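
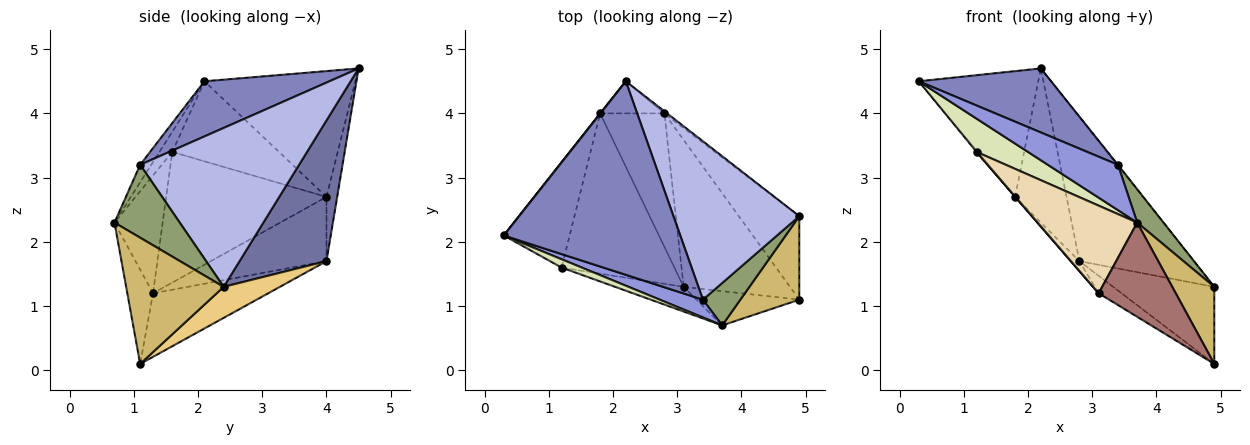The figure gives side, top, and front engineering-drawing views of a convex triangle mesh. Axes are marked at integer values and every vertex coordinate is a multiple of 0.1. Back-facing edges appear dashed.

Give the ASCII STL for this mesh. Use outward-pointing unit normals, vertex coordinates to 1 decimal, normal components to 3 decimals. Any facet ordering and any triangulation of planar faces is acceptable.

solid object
 facet normal 0.605 0.796 -0.012
  outer loop
   vertex 2.8 4.0 1.7
   vertex 2.2 4.5 4.7
   vertex 4.9 2.4 1.3
  endloop
 endfacet
 facet normal 0.285 -0.301 0.910
  outer loop
   vertex 3.4 1.1 3.2
   vertex 2.2 4.5 4.7
   vertex 0.3 2.1 4.5
  endloop
 endfacet
 facet normal -0.146 -0.921 0.361
  outer loop
   vertex 3.4 1.1 3.2
   vertex 0.3 2.1 4.5
   vertex 3.7 0.7 2.3
  endloop
 endfacet
 facet normal 0.784 0.003 0.621
  outer loop
   vertex 3.4 1.1 3.2
   vertex 4.9 2.4 1.3
   vertex 2.2 4.5 4.7
  endloop
 endfacet
 facet normal 0.837 -0.338 0.429
  outer loop
   vertex 3.4 1.1 3.2
   vertex 3.7 0.7 2.3
   vertex 4.9 2.4 1.3
  endloop
 endfacet
 facet normal -0.784 0.621 0.002
  outer loop
   vertex 1.8 4.0 2.7
   vertex 0.3 2.1 4.5
   vertex 2.2 4.5 4.7
  endloop
 endfacet
 facet normal -0.200 0.959 -0.200
  outer loop
   vertex 1.8 4.0 2.7
   vertex 2.2 4.5 4.7
   vertex 2.8 4.0 1.7
  endloop
 endfacet
 facet normal -0.236 -0.943 0.236
  outer loop
   vertex 1.2 1.6 3.4
   vertex 3.7 0.7 2.3
   vertex 0.3 2.1 4.5
  endloop
 endfacet
 facet normal -0.772 0.008 -0.635
  outer loop
   vertex 1.2 1.6 3.4
   vertex 0.3 2.1 4.5
   vertex 1.8 4.0 2.7
  endloop
 endfacet
 facet normal 0.844 -0.364 0.394
  outer loop
   vertex 4.9 1.1 0.1
   vertex 4.9 2.4 1.3
   vertex 3.7 0.7 2.3
  endloop
 endfacet
 facet normal 0.353 0.635 -0.688
  outer loop
   vertex 4.9 1.1 0.1
   vertex 2.8 4.0 1.7
   vertex 4.9 2.4 1.3
  endloop
 endfacet
 facet normal -0.422 -0.873 -0.246
  outer loop
   vertex 3.1 1.3 1.2
   vertex 3.7 0.7 2.3
   vertex 1.2 1.6 3.4
  endloop
 endfacet
 facet normal -0.299 -0.897 -0.326
  outer loop
   vertex 3.1 1.3 1.2
   vertex 4.9 1.1 0.1
   vertex 3.7 0.7 2.3
  endloop
 endfacet
 facet normal -0.511 0.101 -0.854
  outer loop
   vertex 3.1 1.3 1.2
   vertex 2.8 4.0 1.7
   vertex 4.9 1.1 0.1
  endloop
 endfacet
 facet normal -0.706 0.052 -0.706
  outer loop
   vertex 3.1 1.3 1.2
   vertex 1.8 4.0 2.7
   vertex 2.8 4.0 1.7
  endloop
 endfacet
 facet normal -0.757 -0.001 -0.654
  outer loop
   vertex 3.1 1.3 1.2
   vertex 1.2 1.6 3.4
   vertex 1.8 4.0 2.7
  endloop
 endfacet
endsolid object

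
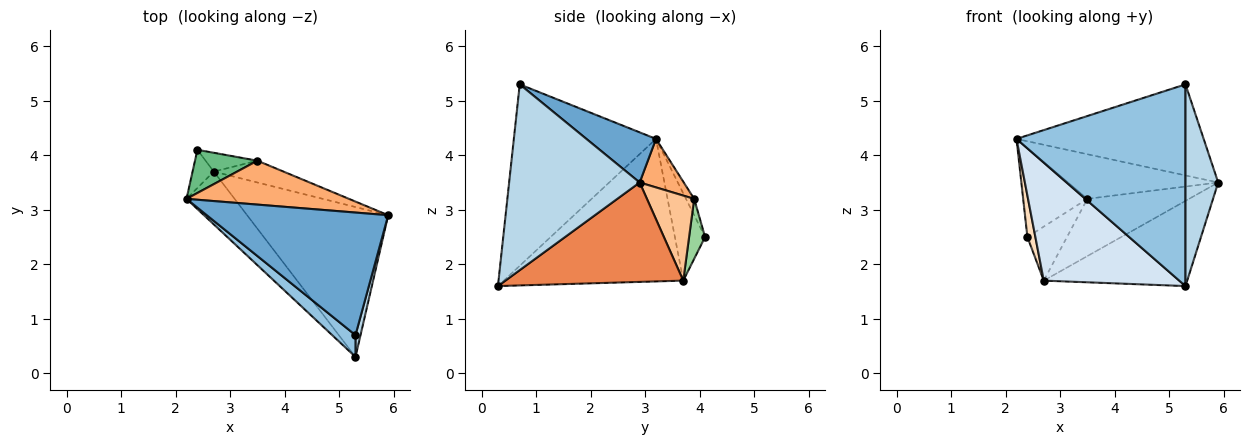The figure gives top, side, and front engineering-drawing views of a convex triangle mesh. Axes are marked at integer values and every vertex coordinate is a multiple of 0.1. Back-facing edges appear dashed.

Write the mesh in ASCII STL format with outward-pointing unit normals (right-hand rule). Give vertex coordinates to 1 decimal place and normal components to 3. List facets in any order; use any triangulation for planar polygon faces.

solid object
 facet normal 0.217 0.582 0.784
  outer loop
   vertex 5.3 0.7 5.3
   vertex 5.9 2.9 3.5
   vertex 2.2 3.2 4.3
  endloop
 endfacet
 facet normal -0.642 -0.763 0.082
  outer loop
   vertex 5.3 0.7 5.3
   vertex 2.2 3.2 4.3
   vertex 5.3 0.3 1.6
  endloop
 endfacet
 facet normal 0.970 -0.243 0.026
  outer loop
   vertex 5.3 0.7 5.3
   vertex 5.3 0.3 1.6
   vertex 5.9 2.9 3.5
  endloop
 endfacet
 facet normal -0.771 -0.582 -0.260
  outer loop
   vertex 2.7 3.7 1.7
   vertex 5.3 0.3 1.6
   vertex 2.2 3.2 4.3
  endloop
 endfacet
 facet normal 0.522 0.421 -0.741
  outer loop
   vertex 2.7 3.7 1.7
   vertex 5.9 2.9 3.5
   vertex 5.3 0.3 1.6
  endloop
 endfacet
 facet normal 0.205 0.698 0.686
  outer loop
   vertex 3.5 3.9 3.2
   vertex 2.2 3.2 4.3
   vertex 5.9 2.9 3.5
  endloop
 endfacet
 facet normal 0.398 0.857 -0.327
  outer loop
   vertex 3.5 3.9 3.2
   vertex 5.9 2.9 3.5
   vertex 2.7 3.7 1.7
  endloop
 endfacet
 facet normal -0.941 -0.248 -0.229
  outer loop
   vertex 2.4 4.1 2.5
   vertex 2.7 3.7 1.7
   vertex 2.2 3.2 4.3
  endloop
 endfacet
 facet normal -0.114 0.894 0.434
  outer loop
   vertex 2.4 4.1 2.5
   vertex 2.2 3.2 4.3
   vertex 3.5 3.9 3.2
  endloop
 endfacet
 facet normal 0.356 0.882 -0.308
  outer loop
   vertex 2.4 4.1 2.5
   vertex 3.5 3.9 3.2
   vertex 2.7 3.7 1.7
  endloop
 endfacet
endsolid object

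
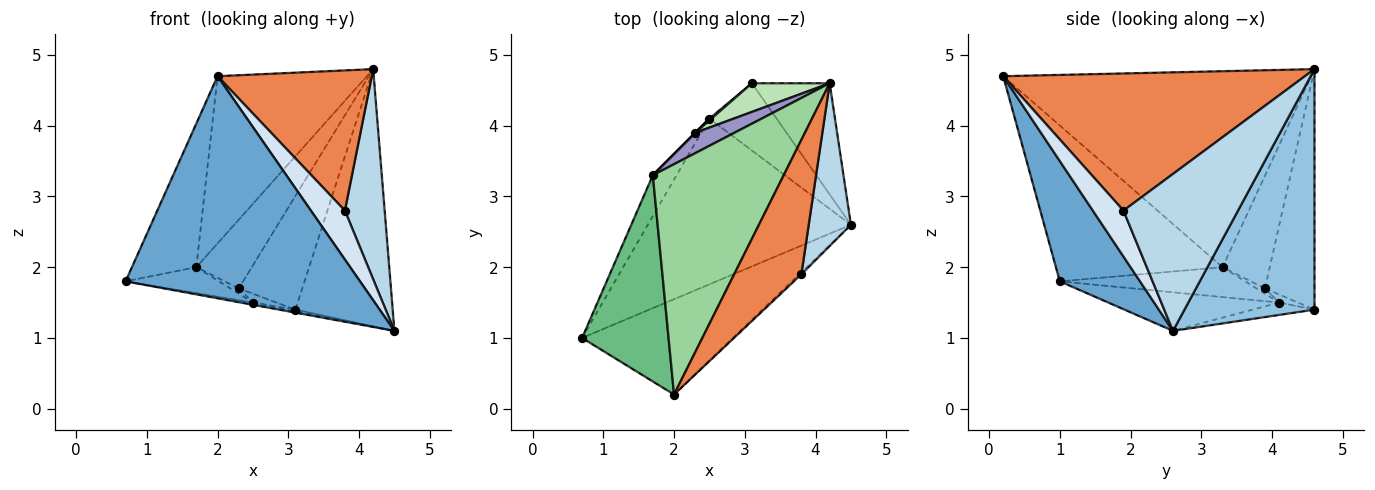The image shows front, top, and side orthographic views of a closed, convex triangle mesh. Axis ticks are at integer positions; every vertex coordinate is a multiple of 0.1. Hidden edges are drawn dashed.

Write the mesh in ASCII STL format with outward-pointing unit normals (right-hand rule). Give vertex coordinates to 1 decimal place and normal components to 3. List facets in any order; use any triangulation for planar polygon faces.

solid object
 facet normal 0.300 -0.877 -0.376
  outer loop
   vertex 2.0 0.2 4.7
   vertex 0.7 1.0 1.8
   vertex 4.5 2.6 1.1
  endloop
 endfacet
 facet normal 0.775 0.580 -0.251
  outer loop
   vertex 3.1 4.6 1.4
   vertex 4.2 4.6 4.8
   vertex 4.5 2.6 1.1
  endloop
 endfacet
 facet normal 0.916 -0.318 0.246
  outer loop
   vertex 3.8 1.9 2.8
   vertex 4.5 2.6 1.1
   vertex 4.2 4.6 4.8
  endloop
 endfacet
 facet normal 0.669 -0.742 -0.030
  outer loop
   vertex 3.8 1.9 2.8
   vertex 2.0 0.2 4.7
   vertex 4.5 2.6 1.1
  endloop
 endfacet
 facet normal 0.816 -0.417 0.400
  outer loop
   vertex 3.8 1.9 2.8
   vertex 4.2 4.6 4.8
   vertex 2.0 0.2 4.7
  endloop
 endfacet
 facet normal -0.187 0.013 -0.982
  outer loop
   vertex 2.5 4.1 1.5
   vertex 4.5 2.6 1.1
   vertex 0.7 1.0 1.8
  endloop
 endfacet
 facet normal -0.181 0.021 -0.983
  outer loop
   vertex 2.5 4.1 1.5
   vertex 3.1 4.6 1.4
   vertex 4.5 2.6 1.1
  endloop
 endfacet
 facet normal -0.729 0.367 -0.578
  outer loop
   vertex 1.7 3.3 2.0
   vertex 2.5 4.1 1.5
   vertex 0.7 1.0 1.8
  endloop
 endfacet
 facet normal -0.828 0.320 0.460
  outer loop
   vertex 1.7 3.3 2.0
   vertex 0.7 1.0 1.8
   vertex 2.0 0.2 4.7
  endloop
 endfacet
 facet normal -0.771 0.374 0.515
  outer loop
   vertex 1.7 3.3 2.0
   vertex 2.0 0.2 4.7
   vertex 4.2 4.6 4.8
  endloop
 endfacet
 facet normal -0.603 0.773 0.195
  outer loop
   vertex 2.3 3.9 1.7
   vertex 4.2 4.6 4.8
   vertex 3.1 4.6 1.4
  endloop
 endfacet
 facet normal -0.617 0.772 0.154
  outer loop
   vertex 2.3 3.9 1.7
   vertex 3.1 4.6 1.4
   vertex 2.5 4.1 1.5
  endloop
 endfacet
 facet normal -0.633 0.743 0.220
  outer loop
   vertex 2.3 3.9 1.7
   vertex 1.7 3.3 2.0
   vertex 4.2 4.6 4.8
  endloop
 endfacet
 facet normal -0.707 0.707 0.000
  outer loop
   vertex 2.3 3.9 1.7
   vertex 2.5 4.1 1.5
   vertex 1.7 3.3 2.0
  endloop
 endfacet
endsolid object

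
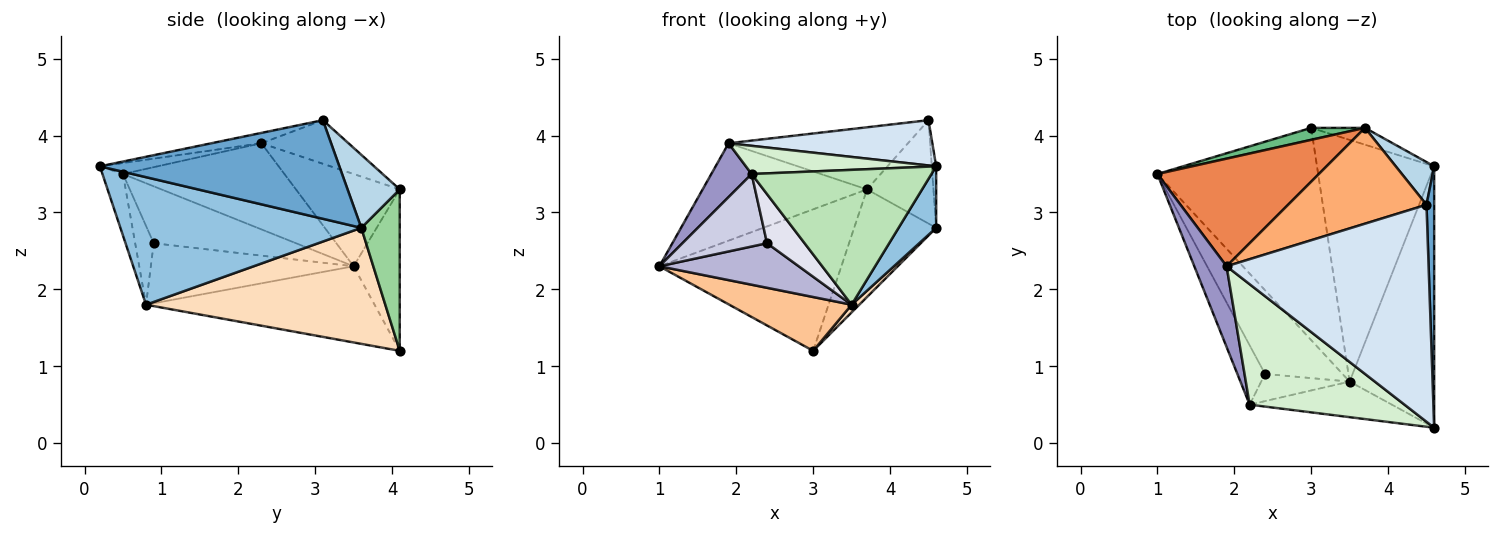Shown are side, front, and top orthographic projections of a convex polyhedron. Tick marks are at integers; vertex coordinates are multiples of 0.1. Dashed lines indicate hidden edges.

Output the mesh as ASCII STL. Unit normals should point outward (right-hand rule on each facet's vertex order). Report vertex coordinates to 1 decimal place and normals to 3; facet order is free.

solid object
 facet normal 0.997 0.018 0.078
  outer loop
   vertex 4.5 3.1 4.2
   vertex 4.6 0.2 3.6
   vertex 4.6 3.6 2.8
  endloop
 endfacet
 facet normal 0.826 -0.129 -0.548
  outer loop
   vertex 3.5 0.8 1.8
   vertex 4.6 3.6 2.8
   vertex 4.6 0.2 3.6
  endloop
 endfacet
 facet normal 0.587 0.748 0.309
  outer loop
   vertex 3.7 4.1 3.3
   vertex 4.5 3.1 4.2
   vertex 4.6 3.6 2.8
  endloop
 endfacet
 facet normal -0.050 -0.204 0.978
  outer loop
   vertex 1.9 2.3 3.9
   vertex 4.6 0.2 3.6
   vertex 4.5 3.1 4.2
  endloop
 endfacet
 facet normal -0.390 0.618 0.683
  outer loop
   vertex 1.9 2.3 3.9
   vertex 3.7 4.1 3.3
   vertex 1.0 3.5 2.3
  endloop
 endfacet
 facet normal -0.255 0.526 0.811
  outer loop
   vertex 1.9 2.3 3.9
   vertex 4.5 3.1 4.2
   vertex 3.7 4.1 3.3
  endloop
 endfacet
 facet normal -0.417 -0.223 -0.881
  outer loop
   vertex 3.0 4.1 1.2
   vertex 3.5 0.8 1.8
   vertex 1.0 3.5 2.3
  endloop
 endfacet
 facet normal 0.703 -0.023 -0.710
  outer loop
   vertex 3.0 4.1 1.2
   vertex 4.6 3.6 2.8
   vertex 3.5 0.8 1.8
  endloop
 endfacet
 facet normal -0.245 0.966 0.082
  outer loop
   vertex 3.0 4.1 1.2
   vertex 1.0 3.5 2.3
   vertex 3.7 4.1 3.3
  endloop
 endfacet
 facet normal 0.420 0.897 -0.140
  outer loop
   vertex 3.0 4.1 1.2
   vertex 3.7 4.1 3.3
   vertex 4.6 3.6 2.8
  endloop
 endfacet
 facet normal -0.110 -0.961 -0.253
  outer loop
   vertex 2.2 0.5 3.5
   vertex 3.5 0.8 1.8
   vertex 4.6 0.2 3.6
  endloop
 endfacet
 facet normal -0.069 -0.227 0.971
  outer loop
   vertex 2.2 0.5 3.5
   vertex 4.6 0.2 3.6
   vertex 1.9 2.3 3.9
  endloop
 endfacet
 facet normal -0.912 -0.228 0.342
  outer loop
   vertex 2.2 0.5 3.5
   vertex 1.9 2.3 3.9
   vertex 1.0 3.5 2.3
  endloop
 endfacet
 facet normal -0.565 -0.388 -0.728
  outer loop
   vertex 2.4 0.9 2.6
   vertex 1.0 3.5 2.3
   vertex 3.5 0.8 1.8
  endloop
 endfacet
 facet normal -0.793 -0.472 -0.386
  outer loop
   vertex 2.4 0.9 2.6
   vertex 2.2 0.5 3.5
   vertex 1.0 3.5 2.3
  endloop
 endfacet
 facet normal -0.397 -0.803 -0.445
  outer loop
   vertex 2.4 0.9 2.6
   vertex 3.5 0.8 1.8
   vertex 2.2 0.5 3.5
  endloop
 endfacet
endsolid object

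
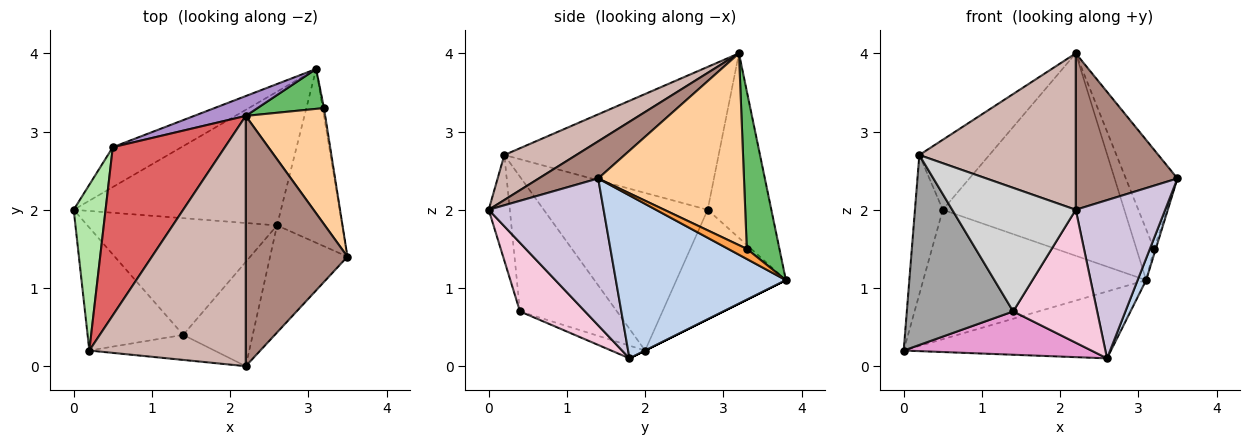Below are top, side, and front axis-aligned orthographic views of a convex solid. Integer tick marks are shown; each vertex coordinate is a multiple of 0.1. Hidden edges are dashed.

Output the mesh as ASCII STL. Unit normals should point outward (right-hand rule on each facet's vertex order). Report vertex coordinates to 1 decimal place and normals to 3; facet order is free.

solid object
 facet normal 0.000 0.447 -0.894
  outer loop
   vertex 2.6 1.8 0.1
   vertex 0.0 2.0 0.2
   vertex 3.1 3.8 1.1
  endloop
 endfacet
 facet normal 0.927 -0.046 -0.371
  outer loop
   vertex 2.6 1.8 0.1
   vertex 3.1 3.8 1.1
   vertex 3.5 1.4 2.4
  endloop
 endfacet
 facet normal 0.987 0.096 -0.127
  outer loop
   vertex 3.2 3.3 1.5
   vertex 3.5 1.4 2.4
   vertex 3.1 3.8 1.1
  endloop
 endfacet
 facet normal 0.878 0.311 0.364
  outer loop
   vertex 3.2 3.3 1.5
   vertex 2.2 3.2 4.0
   vertex 3.5 1.4 2.4
  endloop
 endfacet
 facet normal 0.826 0.444 0.348
  outer loop
   vertex 3.2 3.3 1.5
   vertex 3.1 3.8 1.1
   vertex 2.2 3.2 4.0
  endloop
 endfacet
 facet normal -0.967 0.164 0.196
  outer loop
   vertex 0.5 2.8 2.0
   vertex 0.0 2.0 0.2
   vertex 0.2 0.2 2.7
  endloop
 endfacet
 facet normal -0.762 0.249 0.598
  outer loop
   vertex 0.5 2.8 2.0
   vertex 0.2 0.2 2.7
   vertex 2.2 3.2 4.0
  endloop
 endfacet
 facet normal -0.425 0.865 -0.266
  outer loop
   vertex 0.5 2.8 2.0
   vertex 3.1 3.8 1.1
   vertex 0.0 2.0 0.2
  endloop
 endfacet
 facet normal -0.330 0.940 0.092
  outer loop
   vertex 0.5 2.8 2.0
   vertex 2.2 3.2 4.0
   vertex 3.1 3.8 1.1
  endloop
 endfacet
 facet normal 0.729 -0.567 -0.384
  outer loop
   vertex 2.2 0.0 2.0
   vertex 2.6 1.8 0.1
   vertex 3.5 1.4 2.4
  endloop
 endfacet
 facet normal 0.296 -0.506 0.810
  outer loop
   vertex 2.2 0.0 2.0
   vertex 3.5 1.4 2.4
   vertex 2.2 3.2 4.0
  endloop
 endfacet
 facet normal 0.237 -0.515 0.824
  outer loop
   vertex 2.2 0.0 2.0
   vertex 2.2 3.2 4.0
   vertex 0.2 0.2 2.7
  endloop
 endfacet
 facet normal -0.063 -0.347 -0.936
  outer loop
   vertex 1.4 0.4 0.7
   vertex 0.0 2.0 0.2
   vertex 2.6 1.8 0.1
  endloop
 endfacet
 facet normal 0.520 -0.672 -0.527
  outer loop
   vertex 1.4 0.4 0.7
   vertex 2.6 1.8 0.1
   vertex 2.2 0.0 2.0
  endloop
 endfacet
 facet normal -0.608 -0.667 -0.431
  outer loop
   vertex 1.4 0.4 0.7
   vertex 0.2 0.2 2.7
   vertex 0.0 2.0 0.2
  endloop
 endfacet
 facet normal -0.165 -0.967 -0.196
  outer loop
   vertex 1.4 0.4 0.7
   vertex 2.2 0.0 2.0
   vertex 0.2 0.2 2.7
  endloop
 endfacet
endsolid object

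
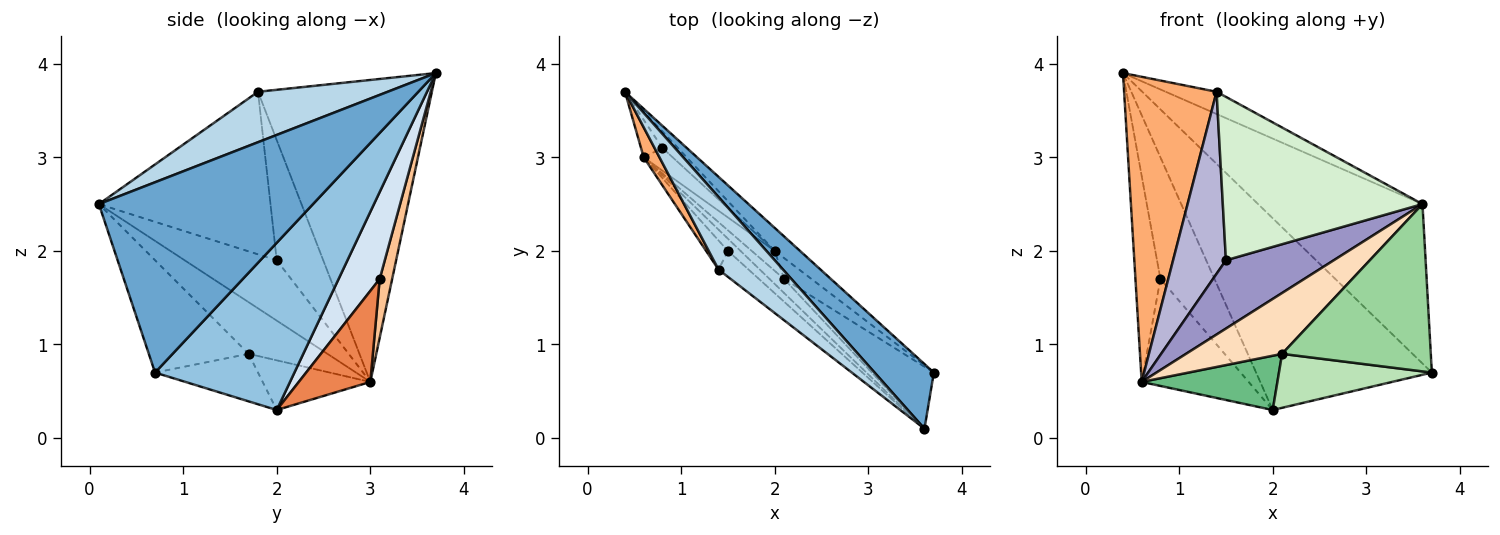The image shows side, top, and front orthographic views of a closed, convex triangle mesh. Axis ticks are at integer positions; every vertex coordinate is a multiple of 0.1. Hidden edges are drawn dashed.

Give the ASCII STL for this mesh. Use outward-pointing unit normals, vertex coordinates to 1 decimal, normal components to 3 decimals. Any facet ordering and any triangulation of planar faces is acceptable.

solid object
 facet normal 0.770 0.591 0.240
  outer loop
   vertex 3.6 0.1 2.5
   vertex 3.7 0.7 0.7
   vertex 0.4 3.7 3.9
  endloop
 endfacet
 facet normal 0.619 0.780 -0.093
  outer loop
   vertex 2.0 2.0 0.3
   vertex 0.4 3.7 3.9
   vertex 3.7 0.7 0.7
  endloop
 endfacet
 facet normal 0.599 0.235 0.766
  outer loop
   vertex 1.4 1.8 3.7
   vertex 3.6 0.1 2.5
   vertex 0.4 3.7 3.9
  endloop
 endfacet
 facet normal 0.601 0.792 -0.107
  outer loop
   vertex 0.8 3.1 1.7
   vertex 0.4 3.7 3.9
   vertex 2.0 2.0 0.3
  endloop
 endfacet
 facet normal 0.547 0.819 -0.174
  outer loop
   vertex 0.6 3.0 0.6
   vertex 0.8 3.1 1.7
   vertex 2.0 2.0 0.3
  endloop
 endfacet
 facet normal -0.882 -0.469 0.046
  outer loop
   vertex 0.6 3.0 0.6
   vertex 1.4 1.8 3.7
   vertex 0.4 3.7 3.9
  endloop
 endfacet
 facet normal 0.441 0.883 -0.161
  outer loop
   vertex 0.6 3.0 0.6
   vertex 0.4 3.7 3.9
   vertex 0.8 3.1 1.7
  endloop
 endfacet
 facet normal -0.624 -0.761 -0.176
  outer loop
   vertex 2.1 1.7 0.9
   vertex 3.6 0.1 2.5
   vertex 0.6 3.0 0.6
  endloop
 endfacet
 facet normal -0.597 -0.753 -0.277
  outer loop
   vertex 2.1 1.7 0.9
   vertex 0.6 3.0 0.6
   vertex 2.0 2.0 0.3
  endloop
 endfacet
 facet normal -0.533 -0.794 -0.294
  outer loop
   vertex 2.1 1.7 0.9
   vertex 3.7 0.7 0.7
   vertex 3.6 0.1 2.5
  endloop
 endfacet
 facet normal -0.532 -0.790 -0.306
  outer loop
   vertex 2.1 1.7 0.9
   vertex 2.0 2.0 0.3
   vertex 3.7 0.7 0.7
  endloop
 endfacet
 facet normal -0.647 -0.753 -0.120
  outer loop
   vertex 1.5 2.0 1.9
   vertex 3.6 0.1 2.5
   vertex 1.4 1.8 3.7
  endloop
 endfacet
 facet normal -0.643 -0.754 -0.134
  outer loop
   vertex 1.5 2.0 1.9
   vertex 0.6 3.0 0.6
   vertex 3.6 0.1 2.5
  endloop
 endfacet
 facet normal -0.656 -0.745 -0.119
  outer loop
   vertex 1.5 2.0 1.9
   vertex 1.4 1.8 3.7
   vertex 0.6 3.0 0.6
  endloop
 endfacet
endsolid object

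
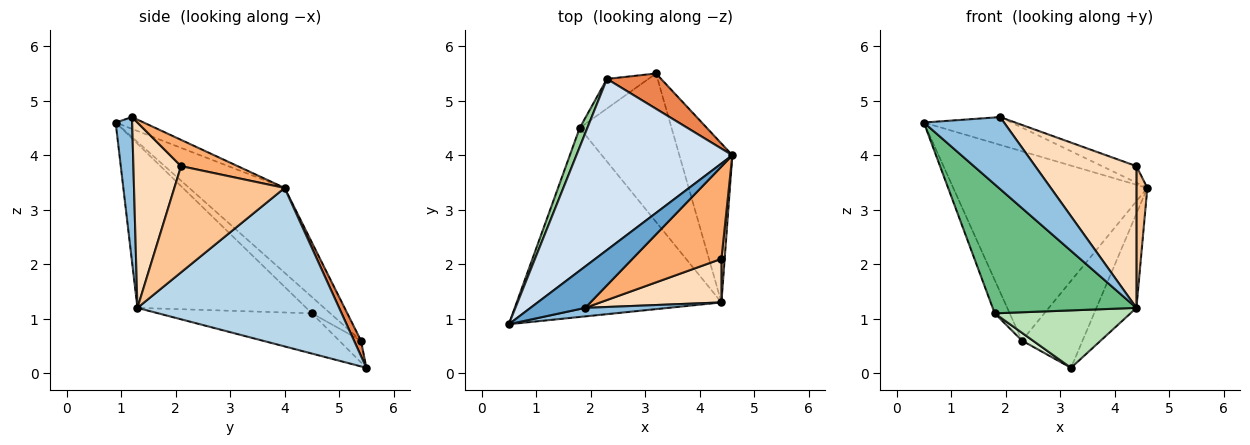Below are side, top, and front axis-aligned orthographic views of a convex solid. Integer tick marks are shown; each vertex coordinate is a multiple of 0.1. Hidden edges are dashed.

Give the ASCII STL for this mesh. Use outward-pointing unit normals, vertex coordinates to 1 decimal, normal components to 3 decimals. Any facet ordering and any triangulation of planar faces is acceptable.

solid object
 facet normal -0.176 0.549 0.817
  outer loop
   vertex 1.9 1.2 4.7
   vertex 4.6 4.0 3.4
   vertex 0.5 0.9 4.6
  endloop
 endfacet
 facet normal 0.200 -0.973 0.115
  outer loop
   vertex 4.4 1.3 1.2
   vertex 1.9 1.2 4.7
   vertex 0.5 0.9 4.6
  endloop
 endfacet
 facet normal 0.932 0.185 -0.311
  outer loop
   vertex 4.4 1.3 1.2
   vertex 3.2 5.5 0.1
   vertex 4.6 4.0 3.4
  endloop
 endfacet
 facet normal -0.343 0.697 0.630
  outer loop
   vertex 2.3 5.4 0.6
   vertex 0.5 0.9 4.6
   vertex 4.6 4.0 3.4
  endloop
 endfacet
 facet normal 0.105 0.921 0.374
  outer loop
   vertex 2.3 5.4 0.6
   vertex 4.6 4.0 3.4
   vertex 3.2 5.5 0.1
  endloop
 endfacet
 facet normal 0.279 0.170 0.945
  outer loop
   vertex 4.4 2.1 3.8
   vertex 4.6 4.0 3.4
   vertex 1.9 1.2 4.7
  endloop
 endfacet
 facet normal 0.995 -0.098 0.030
  outer loop
   vertex 4.4 2.1 3.8
   vertex 4.4 1.3 1.2
   vertex 4.6 4.0 3.4
  endloop
 endfacet
 facet normal 0.410 -0.872 0.268
  outer loop
   vertex 4.4 2.1 3.8
   vertex 1.9 1.2 4.7
   vertex 4.4 1.3 1.2
  endloop
 endfacet
 facet normal -0.552 -0.470 -0.689
  outer loop
   vertex 1.8 4.5 1.1
   vertex 4.4 1.3 1.2
   vertex 0.5 0.9 4.6
  endloop
 endfacet
 facet normal -0.729 0.594 0.340
  outer loop
   vertex 1.8 4.5 1.1
   vertex 0.5 0.9 4.6
   vertex 2.3 5.4 0.6
  endloop
 endfacet
 facet normal -0.378 -0.334 -0.863
  outer loop
   vertex 1.8 4.5 1.1
   vertex 3.2 5.5 0.1
   vertex 4.4 1.3 1.2
  endloop
 endfacet
 facet normal -0.454 -0.227 -0.862
  outer loop
   vertex 1.8 4.5 1.1
   vertex 2.3 5.4 0.6
   vertex 3.2 5.5 0.1
  endloop
 endfacet
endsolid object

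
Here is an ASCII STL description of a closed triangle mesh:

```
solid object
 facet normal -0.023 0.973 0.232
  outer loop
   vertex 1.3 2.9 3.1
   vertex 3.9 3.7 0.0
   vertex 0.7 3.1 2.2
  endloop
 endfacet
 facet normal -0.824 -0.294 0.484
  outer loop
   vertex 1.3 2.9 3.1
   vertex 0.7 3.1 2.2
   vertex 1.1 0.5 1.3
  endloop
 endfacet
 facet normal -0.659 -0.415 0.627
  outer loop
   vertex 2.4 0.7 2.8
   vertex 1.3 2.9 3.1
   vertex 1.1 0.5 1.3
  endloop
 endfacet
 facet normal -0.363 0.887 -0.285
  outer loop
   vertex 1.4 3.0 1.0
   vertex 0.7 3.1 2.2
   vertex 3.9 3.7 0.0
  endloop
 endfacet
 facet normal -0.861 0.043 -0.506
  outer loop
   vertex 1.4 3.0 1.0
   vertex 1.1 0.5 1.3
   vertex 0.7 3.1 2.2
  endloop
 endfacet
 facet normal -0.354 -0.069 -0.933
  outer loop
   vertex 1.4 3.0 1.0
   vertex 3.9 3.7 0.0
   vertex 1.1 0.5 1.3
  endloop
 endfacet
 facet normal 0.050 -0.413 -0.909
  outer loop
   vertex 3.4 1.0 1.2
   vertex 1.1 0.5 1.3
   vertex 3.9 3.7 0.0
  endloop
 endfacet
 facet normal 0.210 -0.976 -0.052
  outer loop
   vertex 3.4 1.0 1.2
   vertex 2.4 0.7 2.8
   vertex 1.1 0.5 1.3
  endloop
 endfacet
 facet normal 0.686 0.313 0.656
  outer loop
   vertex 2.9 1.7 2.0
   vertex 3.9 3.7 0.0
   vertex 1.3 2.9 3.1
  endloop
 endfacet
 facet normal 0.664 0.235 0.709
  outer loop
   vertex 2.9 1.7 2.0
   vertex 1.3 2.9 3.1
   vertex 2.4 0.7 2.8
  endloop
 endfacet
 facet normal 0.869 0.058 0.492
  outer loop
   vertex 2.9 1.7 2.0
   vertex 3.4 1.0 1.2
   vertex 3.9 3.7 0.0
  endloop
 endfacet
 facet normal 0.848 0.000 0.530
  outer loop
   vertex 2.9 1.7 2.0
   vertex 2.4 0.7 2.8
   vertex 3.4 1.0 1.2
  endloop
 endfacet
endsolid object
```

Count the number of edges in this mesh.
18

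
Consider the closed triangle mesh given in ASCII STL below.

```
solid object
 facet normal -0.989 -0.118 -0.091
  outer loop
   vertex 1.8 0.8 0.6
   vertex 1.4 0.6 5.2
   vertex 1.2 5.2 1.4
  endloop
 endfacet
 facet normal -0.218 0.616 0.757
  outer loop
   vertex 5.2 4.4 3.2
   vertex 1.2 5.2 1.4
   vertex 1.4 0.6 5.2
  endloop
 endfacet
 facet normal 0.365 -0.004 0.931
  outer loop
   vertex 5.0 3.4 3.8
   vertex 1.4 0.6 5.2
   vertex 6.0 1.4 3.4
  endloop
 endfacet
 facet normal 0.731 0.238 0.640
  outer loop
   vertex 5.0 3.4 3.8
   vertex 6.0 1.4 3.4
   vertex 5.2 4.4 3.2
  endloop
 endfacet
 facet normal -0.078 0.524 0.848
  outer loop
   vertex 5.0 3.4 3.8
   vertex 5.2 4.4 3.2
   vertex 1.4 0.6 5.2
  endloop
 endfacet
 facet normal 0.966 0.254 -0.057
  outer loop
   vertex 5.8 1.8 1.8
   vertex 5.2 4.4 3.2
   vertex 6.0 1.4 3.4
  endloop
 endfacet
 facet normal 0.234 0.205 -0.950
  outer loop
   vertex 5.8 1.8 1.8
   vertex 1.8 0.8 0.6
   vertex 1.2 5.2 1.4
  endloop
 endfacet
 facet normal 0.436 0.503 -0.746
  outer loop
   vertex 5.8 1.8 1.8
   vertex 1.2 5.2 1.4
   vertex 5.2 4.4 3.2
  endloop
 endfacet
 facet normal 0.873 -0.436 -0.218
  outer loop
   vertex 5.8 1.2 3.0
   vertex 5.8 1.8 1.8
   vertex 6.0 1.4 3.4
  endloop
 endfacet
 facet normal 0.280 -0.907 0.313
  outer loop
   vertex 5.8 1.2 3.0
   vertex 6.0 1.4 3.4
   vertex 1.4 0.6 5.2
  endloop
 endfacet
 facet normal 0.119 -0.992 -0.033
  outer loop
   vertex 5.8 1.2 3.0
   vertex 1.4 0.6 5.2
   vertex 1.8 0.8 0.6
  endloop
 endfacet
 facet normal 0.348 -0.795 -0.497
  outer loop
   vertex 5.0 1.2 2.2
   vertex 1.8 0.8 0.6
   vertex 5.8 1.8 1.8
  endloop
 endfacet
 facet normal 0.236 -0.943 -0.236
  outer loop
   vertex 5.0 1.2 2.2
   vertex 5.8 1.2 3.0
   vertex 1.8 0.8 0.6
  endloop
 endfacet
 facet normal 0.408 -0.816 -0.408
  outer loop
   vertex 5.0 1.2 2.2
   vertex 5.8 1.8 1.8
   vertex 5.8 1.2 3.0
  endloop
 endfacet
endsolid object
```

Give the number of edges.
21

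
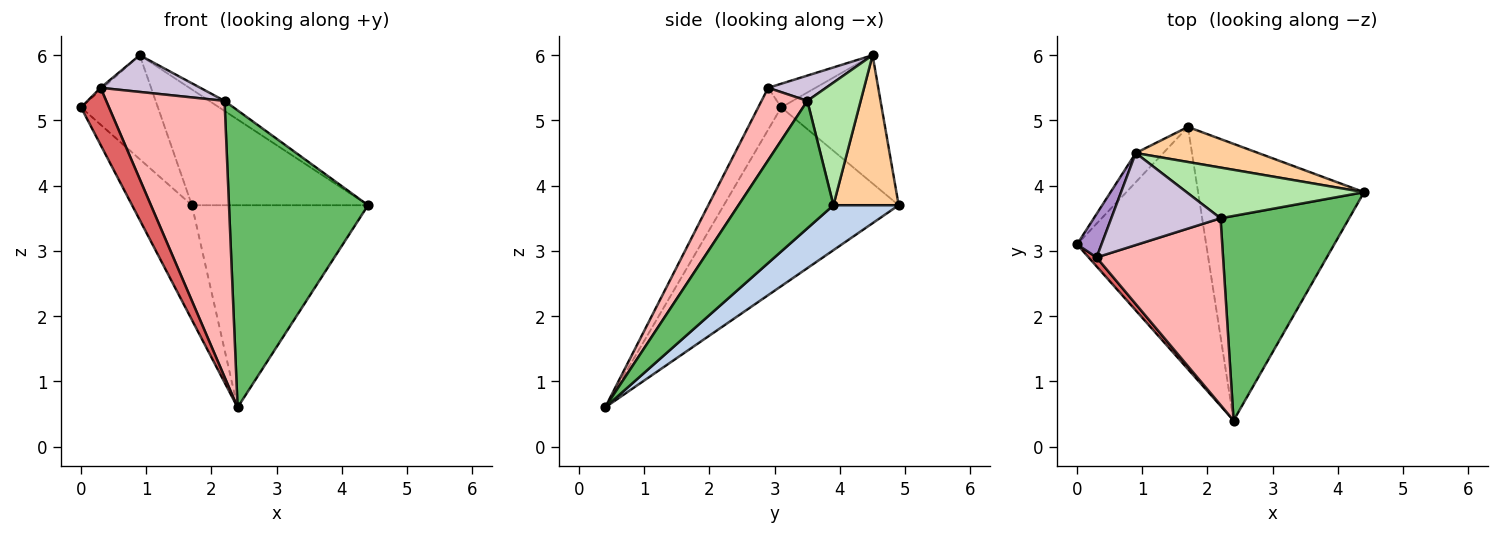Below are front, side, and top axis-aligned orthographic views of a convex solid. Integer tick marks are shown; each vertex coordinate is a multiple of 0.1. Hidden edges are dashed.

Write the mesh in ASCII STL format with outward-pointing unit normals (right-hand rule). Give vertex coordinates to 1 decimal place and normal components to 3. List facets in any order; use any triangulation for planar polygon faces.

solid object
 facet normal -0.781 0.267 -0.564
  outer loop
   vertex 1.7 4.9 3.7
   vertex 2.4 0.4 0.6
   vertex 0.0 3.1 5.2
  endloop
 endfacet
 facet normal 0.214 0.577 -0.789
  outer loop
   vertex 1.7 4.9 3.7
   vertex 4.4 3.9 3.7
   vertex 2.4 0.4 0.6
  endloop
 endfacet
 facet normal -0.783 0.599 -0.168
  outer loop
   vertex 0.9 4.5 6.0
   vertex 1.7 4.9 3.7
   vertex 0.0 3.1 5.2
  endloop
 endfacet
 facet normal 0.334 0.902 0.273
  outer loop
   vertex 0.9 4.5 6.0
   vertex 4.4 3.9 3.7
   vertex 1.7 4.9 3.7
  endloop
 endfacet
 facet normal 0.490 -0.718 0.494
  outer loop
   vertex 2.2 3.5 5.3
   vertex 2.4 0.4 0.6
   vertex 4.4 3.9 3.7
  endloop
 endfacet
 facet normal 0.561 0.161 0.812
  outer loop
   vertex 2.2 3.5 5.3
   vertex 4.4 3.9 3.7
   vertex 0.9 4.5 6.0
  endloop
 endfacet
 facet normal -0.631 -0.766 0.120
  outer loop
   vertex 0.3 2.9 5.5
   vertex 0.0 3.1 5.2
   vertex 2.4 0.4 0.6
  endloop
 endfacet
 facet normal 0.305 -0.789 0.533
  outer loop
   vertex 0.3 2.9 5.5
   vertex 2.4 0.4 0.6
   vertex 2.2 3.5 5.3
  endloop
 endfacet
 facet normal -0.695 0.036 0.719
  outer loop
   vertex 0.3 2.9 5.5
   vertex 0.9 4.5 6.0
   vertex 0.0 3.1 5.2
  endloop
 endfacet
 facet normal 0.210 -0.363 0.908
  outer loop
   vertex 0.3 2.9 5.5
   vertex 2.2 3.5 5.3
   vertex 0.9 4.5 6.0
  endloop
 endfacet
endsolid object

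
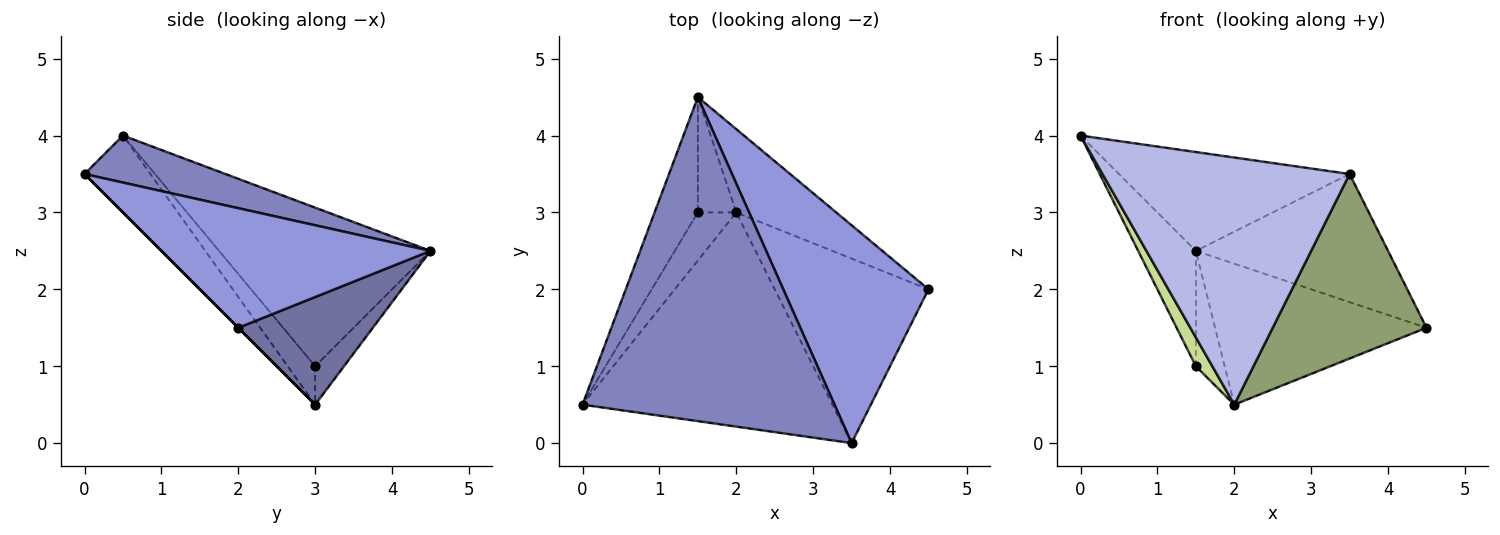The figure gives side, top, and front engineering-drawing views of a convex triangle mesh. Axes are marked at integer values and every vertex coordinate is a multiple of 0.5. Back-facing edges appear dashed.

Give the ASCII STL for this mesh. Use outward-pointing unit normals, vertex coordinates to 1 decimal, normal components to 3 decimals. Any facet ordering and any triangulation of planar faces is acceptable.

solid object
 facet normal 0.480 0.755 -0.446
  outer loop
   vertex 2.0 3.0 0.5
   vertex 1.5 4.5 2.5
   vertex 4.5 2.0 1.5
  endloop
 endfacet
 facet normal 0.176 0.287 0.942
  outer loop
   vertex 3.5 0.0 3.5
   vertex 1.5 4.5 2.5
   vertex 0.0 0.5 4.0
  endloop
 endfacet
 facet normal 0.579 0.413 0.703
  outer loop
   vertex 3.5 0.0 3.5
   vertex 4.5 2.0 1.5
   vertex 1.5 4.5 2.5
  endloop
 endfacet
 facet normal -0.198 -0.741 -0.642
  outer loop
   vertex 3.5 0.0 3.5
   vertex 0.0 0.5 4.0
   vertex 2.0 3.0 0.5
  endloop
 endfacet
 facet normal 0.000 -0.707 -0.707
  outer loop
   vertex 3.5 0.0 3.5
   vertex 2.0 3.0 0.5
   vertex 4.5 2.0 1.5
  endloop
 endfacet
 facet normal -0.933 0.254 -0.254
  outer loop
   vertex 1.5 3.0 1.0
   vertex 0.0 0.5 4.0
   vertex 1.5 4.5 2.5
  endloop
 endfacet
 facet normal -0.651 -0.391 -0.651
  outer loop
   vertex 1.5 3.0 1.0
   vertex 2.0 3.0 0.5
   vertex 0.0 0.5 4.0
  endloop
 endfacet
 facet normal -0.577 0.577 -0.577
  outer loop
   vertex 1.5 3.0 1.0
   vertex 1.5 4.5 2.5
   vertex 2.0 3.0 0.5
  endloop
 endfacet
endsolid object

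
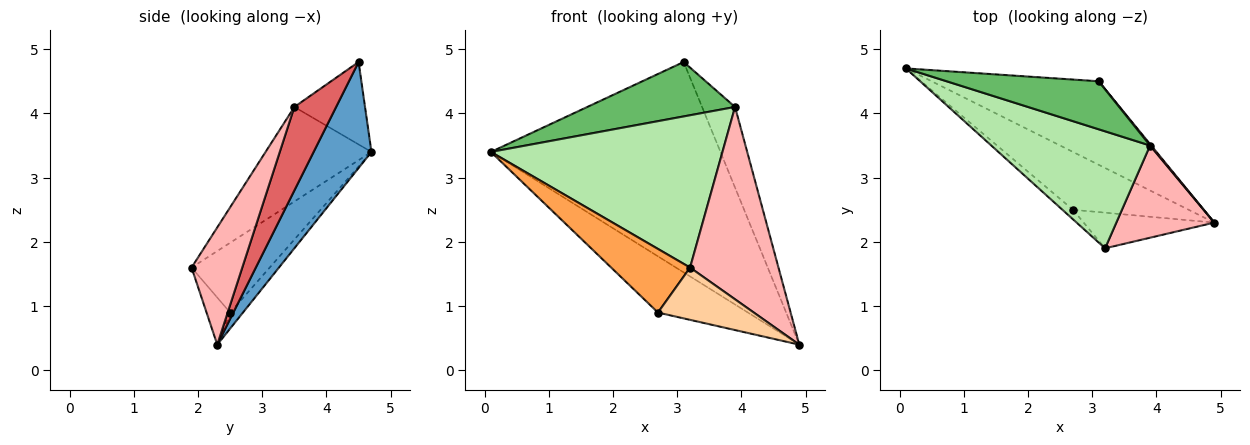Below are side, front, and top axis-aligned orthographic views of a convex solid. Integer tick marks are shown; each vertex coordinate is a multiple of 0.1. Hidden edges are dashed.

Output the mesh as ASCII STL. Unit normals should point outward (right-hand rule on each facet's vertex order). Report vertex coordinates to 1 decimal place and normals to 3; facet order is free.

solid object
 facet normal 0.228 0.905 -0.359
  outer loop
   vertex 3.1 4.5 4.8
   vertex 4.9 2.3 0.4
   vertex 0.1 4.7 3.4
  endloop
 endfacet
 facet normal -0.099 0.694 -0.713
  outer loop
   vertex 2.7 2.5 0.9
   vertex 0.1 4.7 3.4
   vertex 4.9 2.3 0.4
  endloop
 endfacet
 facet normal -0.700 -0.707 -0.106
  outer loop
   vertex 2.7 2.5 0.9
   vertex 3.2 1.9 1.6
   vertex 0.1 4.7 3.4
  endloop
 endfacet
 facet normal -0.199 -0.810 -0.552
  outer loop
   vertex 2.7 2.5 0.9
   vertex 4.9 2.3 0.4
   vertex 3.2 1.9 1.6
  endloop
 endfacet
 facet normal -0.338 -0.706 0.623
  outer loop
   vertex 3.9 3.5 4.1
   vertex 3.1 4.5 4.8
   vertex 0.1 4.7 3.4
  endloop
 endfacet
 facet normal -0.341 -0.746 0.573
  outer loop
   vertex 3.9 3.5 4.1
   vertex 0.1 4.7 3.4
   vertex 3.2 1.9 1.6
  endloop
 endfacet
 facet normal 0.785 0.620 0.011
  outer loop
   vertex 3.9 3.5 4.1
   vertex 4.9 2.3 0.4
   vertex 3.1 4.5 4.8
  endloop
 endfacet
 facet normal 0.459 -0.801 0.384
  outer loop
   vertex 3.9 3.5 4.1
   vertex 3.2 1.9 1.6
   vertex 4.9 2.3 0.4
  endloop
 endfacet
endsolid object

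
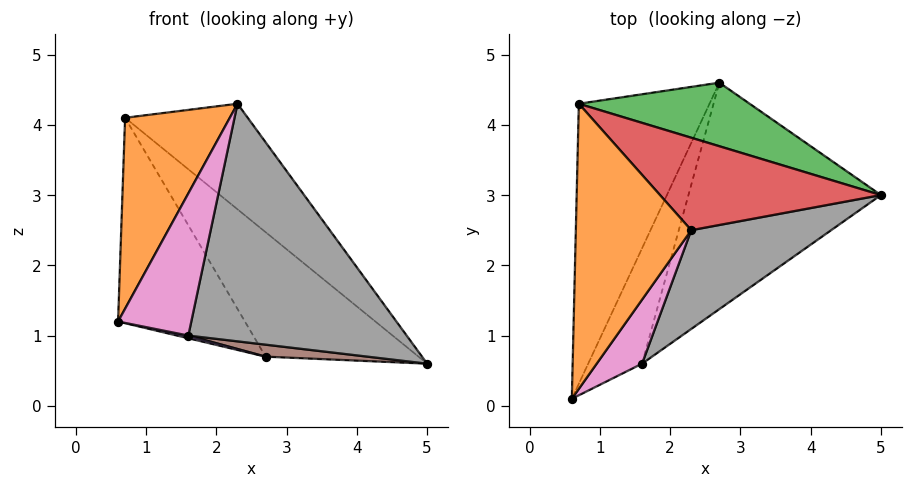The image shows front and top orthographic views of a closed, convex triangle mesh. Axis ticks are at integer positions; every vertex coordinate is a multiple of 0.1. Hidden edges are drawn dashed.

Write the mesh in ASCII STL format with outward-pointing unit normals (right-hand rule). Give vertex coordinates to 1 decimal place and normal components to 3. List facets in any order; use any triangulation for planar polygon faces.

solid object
 facet normal -0.825 0.334 -0.456
  outer loop
   vertex 0.7 4.3 4.1
   vertex 2.7 4.6 0.7
   vertex 0.6 0.1 1.2
  endloop
 endfacet
 facet normal -0.589 -0.449 0.671
  outer loop
   vertex 0.7 4.3 4.1
   vertex 0.6 0.1 1.2
   vertex 2.3 2.5 4.3
  endloop
 endfacet
 facet normal 0.539 0.750 0.383
  outer loop
   vertex 0.7 4.3 4.1
   vertex 5.0 3.0 0.6
   vertex 2.7 4.6 0.7
  endloop
 endfacet
 facet normal 0.607 0.598 0.524
  outer loop
   vertex 0.7 4.3 4.1
   vertex 2.3 2.5 4.3
   vertex 5.0 3.0 0.6
  endloop
 endfacet
 facet normal -0.185 -0.023 -0.982
  outer loop
   vertex 1.6 0.6 1.0
   vertex 0.6 0.1 1.2
   vertex 2.7 4.6 0.7
  endloop
 endfacet
 facet normal -0.080 -0.053 -0.995
  outer loop
   vertex 1.6 0.6 1.0
   vertex 2.7 4.6 0.7
   vertex 5.0 3.0 0.6
  endloop
 endfacet
 facet normal 0.474 -0.803 0.362
  outer loop
   vertex 1.6 0.6 1.0
   vertex 2.3 2.5 4.3
   vertex 0.6 0.1 1.2
  endloop
 endfacet
 facet normal 0.572 -0.758 0.315
  outer loop
   vertex 1.6 0.6 1.0
   vertex 5.0 3.0 0.6
   vertex 2.3 2.5 4.3
  endloop
 endfacet
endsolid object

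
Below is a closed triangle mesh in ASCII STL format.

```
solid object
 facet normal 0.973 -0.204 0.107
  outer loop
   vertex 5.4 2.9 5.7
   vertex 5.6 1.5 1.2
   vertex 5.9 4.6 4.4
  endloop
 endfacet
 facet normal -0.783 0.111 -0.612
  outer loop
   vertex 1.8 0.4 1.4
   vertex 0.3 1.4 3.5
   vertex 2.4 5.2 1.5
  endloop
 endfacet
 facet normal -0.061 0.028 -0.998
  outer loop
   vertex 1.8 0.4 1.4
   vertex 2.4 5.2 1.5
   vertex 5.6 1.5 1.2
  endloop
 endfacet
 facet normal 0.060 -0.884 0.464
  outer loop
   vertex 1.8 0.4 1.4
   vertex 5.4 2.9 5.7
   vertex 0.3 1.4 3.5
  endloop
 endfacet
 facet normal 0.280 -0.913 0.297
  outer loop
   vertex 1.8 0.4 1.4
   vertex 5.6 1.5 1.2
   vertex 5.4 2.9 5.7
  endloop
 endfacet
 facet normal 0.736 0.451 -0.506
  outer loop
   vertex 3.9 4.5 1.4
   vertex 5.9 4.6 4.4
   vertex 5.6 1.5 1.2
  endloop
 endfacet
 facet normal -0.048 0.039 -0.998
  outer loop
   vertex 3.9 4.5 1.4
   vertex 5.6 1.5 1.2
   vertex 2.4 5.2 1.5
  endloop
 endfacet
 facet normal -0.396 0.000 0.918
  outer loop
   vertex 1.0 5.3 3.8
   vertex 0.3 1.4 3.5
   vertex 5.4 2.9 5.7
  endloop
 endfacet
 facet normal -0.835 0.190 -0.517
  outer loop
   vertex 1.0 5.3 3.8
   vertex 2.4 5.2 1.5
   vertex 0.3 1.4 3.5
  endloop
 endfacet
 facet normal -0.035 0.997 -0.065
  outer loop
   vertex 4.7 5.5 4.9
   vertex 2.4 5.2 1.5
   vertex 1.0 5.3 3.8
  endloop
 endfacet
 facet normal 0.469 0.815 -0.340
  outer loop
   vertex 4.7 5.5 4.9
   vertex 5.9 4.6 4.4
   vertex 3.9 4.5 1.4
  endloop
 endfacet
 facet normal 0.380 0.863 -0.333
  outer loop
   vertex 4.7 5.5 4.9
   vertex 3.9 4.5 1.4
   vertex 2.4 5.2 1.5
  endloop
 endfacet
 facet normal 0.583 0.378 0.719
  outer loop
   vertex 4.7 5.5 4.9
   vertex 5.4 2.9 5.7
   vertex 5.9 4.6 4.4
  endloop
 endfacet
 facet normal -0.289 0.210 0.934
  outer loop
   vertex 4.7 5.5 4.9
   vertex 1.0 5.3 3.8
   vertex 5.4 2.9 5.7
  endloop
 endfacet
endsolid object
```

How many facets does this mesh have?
14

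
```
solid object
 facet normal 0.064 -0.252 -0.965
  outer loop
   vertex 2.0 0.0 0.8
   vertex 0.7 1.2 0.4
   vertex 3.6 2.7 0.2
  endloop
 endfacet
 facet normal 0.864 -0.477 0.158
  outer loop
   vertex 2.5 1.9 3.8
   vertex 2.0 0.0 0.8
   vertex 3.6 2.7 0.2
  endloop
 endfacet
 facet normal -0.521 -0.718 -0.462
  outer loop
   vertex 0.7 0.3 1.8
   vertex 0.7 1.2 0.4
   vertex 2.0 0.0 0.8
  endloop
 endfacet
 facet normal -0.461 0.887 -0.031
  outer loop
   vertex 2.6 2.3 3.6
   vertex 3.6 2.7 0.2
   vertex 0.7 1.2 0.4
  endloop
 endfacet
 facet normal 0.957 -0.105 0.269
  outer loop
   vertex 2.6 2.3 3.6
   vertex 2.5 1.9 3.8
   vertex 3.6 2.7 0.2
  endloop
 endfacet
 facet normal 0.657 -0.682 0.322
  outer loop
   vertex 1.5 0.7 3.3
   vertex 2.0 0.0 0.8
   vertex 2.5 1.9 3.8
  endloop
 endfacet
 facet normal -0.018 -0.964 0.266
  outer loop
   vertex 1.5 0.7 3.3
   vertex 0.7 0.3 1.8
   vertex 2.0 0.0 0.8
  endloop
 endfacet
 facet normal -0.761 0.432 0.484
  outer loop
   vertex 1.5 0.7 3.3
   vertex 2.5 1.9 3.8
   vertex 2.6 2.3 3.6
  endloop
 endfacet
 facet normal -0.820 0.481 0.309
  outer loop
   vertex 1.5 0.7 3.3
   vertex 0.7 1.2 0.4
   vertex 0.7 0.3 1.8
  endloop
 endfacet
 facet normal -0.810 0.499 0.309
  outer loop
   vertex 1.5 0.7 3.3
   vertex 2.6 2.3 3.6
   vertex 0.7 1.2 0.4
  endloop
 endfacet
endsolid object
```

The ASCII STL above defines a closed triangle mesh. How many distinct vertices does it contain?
7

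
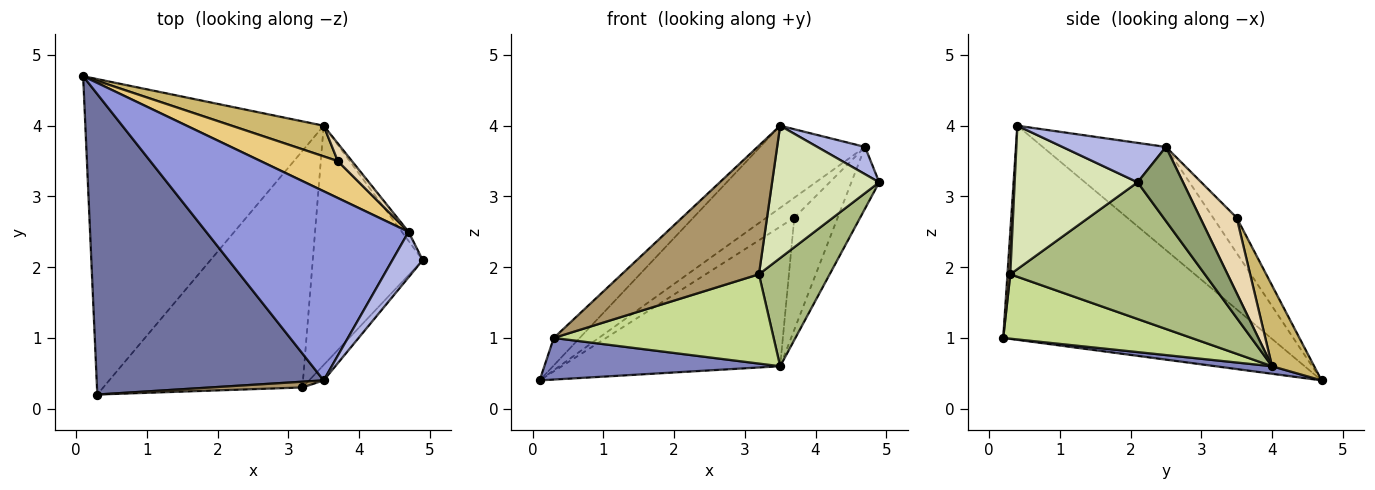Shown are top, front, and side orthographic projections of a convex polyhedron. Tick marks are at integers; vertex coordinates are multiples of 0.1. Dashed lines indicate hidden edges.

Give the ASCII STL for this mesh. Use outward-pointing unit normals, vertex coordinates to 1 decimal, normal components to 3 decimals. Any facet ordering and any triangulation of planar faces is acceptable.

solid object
 facet normal -0.685 0.066 0.726
  outer loop
   vertex 3.5 0.4 4.0
   vertex 0.1 4.7 0.4
   vertex 0.3 0.2 1.0
  endloop
 endfacet
 facet normal 0.031 -0.131 -0.991
  outer loop
   vertex 3.5 4.0 0.6
   vertex 0.3 0.2 1.0
   vertex 0.1 4.7 0.4
  endloop
 endfacet
 facet normal -0.424 0.361 0.831
  outer loop
   vertex 4.7 2.5 3.7
   vertex 0.1 4.7 0.4
   vertex 3.5 0.4 4.0
  endloop
 endfacet
 facet normal 0.744 -0.344 0.573
  outer loop
   vertex 4.7 2.5 3.7
   vertex 3.5 0.4 4.0
   vertex 4.9 2.1 3.2
  endloop
 endfacet
 facet normal 0.850 0.521 -0.077
  outer loop
   vertex 4.7 2.5 3.7
   vertex 4.9 2.1 3.2
   vertex 3.5 4.0 0.6
  endloop
 endfacet
 facet normal 0.750 -0.273 -0.603
  outer loop
   vertex 3.2 0.3 1.9
   vertex 3.5 4.0 0.6
   vertex 4.9 2.1 3.2
  endloop
 endfacet
 facet normal 0.290 -0.338 -0.895
  outer loop
   vertex 3.2 0.3 1.9
   vertex 0.3 0.2 1.0
   vertex 3.5 4.0 0.6
  endloop
 endfacet
 facet normal 0.752 -0.655 -0.076
  outer loop
   vertex 3.2 0.3 1.9
   vertex 4.9 2.1 3.2
   vertex 3.5 0.4 4.0
  endloop
 endfacet
 facet normal 0.021 -0.999 0.045
  outer loop
   vertex 3.2 0.3 1.9
   vertex 3.5 0.4 4.0
   vertex 0.3 0.2 1.0
  endloop
 endfacet
 facet normal 0.185 0.960 0.211
  outer loop
   vertex 3.7 3.5 2.7
   vertex 3.5 4.0 0.6
   vertex 0.1 4.7 0.4
  endloop
 endfacet
 facet normal -0.374 0.442 0.816
  outer loop
   vertex 3.7 3.5 2.7
   vertex 0.1 4.7 0.4
   vertex 4.7 2.5 3.7
  endloop
 endfacet
 facet normal 0.639 0.759 0.120
  outer loop
   vertex 3.7 3.5 2.7
   vertex 4.7 2.5 3.7
   vertex 3.5 4.0 0.6
  endloop
 endfacet
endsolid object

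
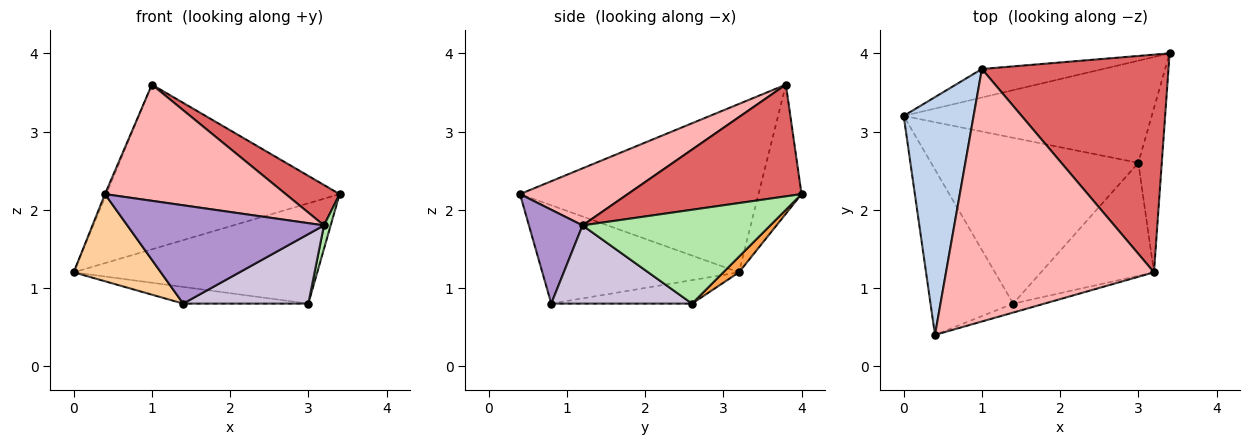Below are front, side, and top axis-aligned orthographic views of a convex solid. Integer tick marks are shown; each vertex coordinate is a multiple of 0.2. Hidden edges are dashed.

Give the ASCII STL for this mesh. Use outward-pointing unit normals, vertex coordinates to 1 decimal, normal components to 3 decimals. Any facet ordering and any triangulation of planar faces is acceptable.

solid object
 facet normal -0.179 0.969 -0.168
  outer loop
   vertex 1.0 3.8 3.6
   vertex 3.4 4.0 2.2
   vertex 0.0 3.2 1.2
  endloop
 endfacet
 facet normal -0.924 0.005 0.384
  outer loop
   vertex 1.0 3.8 3.6
   vertex 0.0 3.2 1.2
   vertex 0.4 0.4 2.2
  endloop
 endfacet
 facet normal 0.045 0.700 -0.713
  outer loop
   vertex 3.0 2.6 0.8
   vertex 0.0 3.2 1.2
   vertex 3.4 4.0 2.2
  endloop
 endfacet
 facet normal -0.725 -0.321 -0.609
  outer loop
   vertex 1.4 0.8 0.8
   vertex 0.4 0.4 2.2
   vertex 0.0 3.2 1.2
  endloop
 endfacet
 facet normal -0.112 0.099 -0.989
  outer loop
   vertex 1.4 0.8 0.8
   vertex 0.0 3.2 1.2
   vertex 3.0 2.6 0.8
  endloop
 endfacet
 facet normal 0.970 -0.035 -0.242
  outer loop
   vertex 3.2 1.2 1.8
   vertex 3.0 2.6 0.8
   vertex 3.4 4.0 2.2
  endloop
 endfacet
 facet normal 0.507 -0.157 0.847
  outer loop
   vertex 3.2 1.2 1.8
   vertex 3.4 4.0 2.2
   vertex 1.0 3.8 3.6
  endloop
 endfacet
 facet normal 0.242 -0.406 0.881
  outer loop
   vertex 3.2 1.2 1.8
   vertex 1.0 3.8 3.6
   vertex 0.4 0.4 2.2
  endloop
 endfacet
 facet normal 0.262 -0.961 -0.087
  outer loop
   vertex 3.2 1.2 1.8
   vertex 0.4 0.4 2.2
   vertex 1.4 0.8 0.8
  endloop
 endfacet
 facet normal 0.508 -0.451 -0.734
  outer loop
   vertex 3.2 1.2 1.8
   vertex 1.4 0.8 0.8
   vertex 3.0 2.6 0.8
  endloop
 endfacet
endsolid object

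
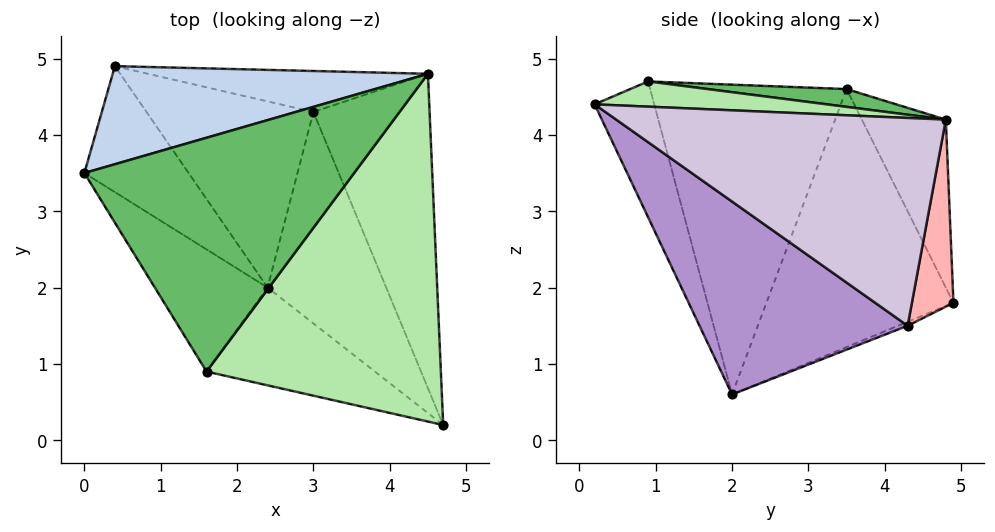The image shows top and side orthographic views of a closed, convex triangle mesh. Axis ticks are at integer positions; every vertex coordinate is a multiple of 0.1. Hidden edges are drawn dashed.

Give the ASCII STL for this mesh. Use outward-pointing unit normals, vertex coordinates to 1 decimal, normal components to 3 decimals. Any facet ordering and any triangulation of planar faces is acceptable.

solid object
 facet normal -0.834 -0.436 -0.337
  outer loop
   vertex 2.4 2.0 0.6
   vertex 0.0 3.5 4.6
   vertex 0.4 4.9 1.8
  endloop
 endfacet
 facet normal -0.219 0.885 0.411
  outer loop
   vertex 4.5 4.8 4.2
   vertex 0.4 4.9 1.8
   vertex 0.0 3.5 4.6
  endloop
 endfacet
 facet normal -0.809 -0.509 -0.294
  outer loop
   vertex 1.6 0.9 4.7
   vertex 0.0 3.5 4.6
   vertex 2.4 2.0 0.6
  endloop
 endfacet
 facet normal -0.238 -0.926 -0.295
  outer loop
   vertex 1.6 0.9 4.7
   vertex 2.4 2.0 0.6
   vertex 4.7 0.2 4.4
  endloop
 endfacet
 facet normal 0.066 0.079 0.995
  outer loop
   vertex 1.6 0.9 4.7
   vertex 4.5 4.8 4.2
   vertex 0.0 3.5 4.6
  endloop
 endfacet
 facet normal 0.107 0.048 0.993
  outer loop
   vertex 1.6 0.9 4.7
   vertex 4.7 0.2 4.4
   vertex 4.5 4.8 4.2
  endloop
 endfacet
 facet normal -0.022 0.369 -0.929
  outer loop
   vertex 3.0 4.3 1.5
   vertex 2.4 2.0 0.6
   vertex 0.4 4.9 1.8
  endloop
 endfacet
 facet normal 0.185 0.943 -0.278
  outer loop
   vertex 3.0 4.3 1.5
   vertex 0.4 4.9 1.8
   vertex 4.5 4.8 4.2
  endloop
 endfacet
 facet normal 0.852 -0.017 -0.524
  outer loop
   vertex 3.0 4.3 1.5
   vertex 4.7 0.2 4.4
   vertex 2.4 2.0 0.6
  endloop
 endfacet
 facet normal 0.873 0.017 -0.488
  outer loop
   vertex 3.0 4.3 1.5
   vertex 4.5 4.8 4.2
   vertex 4.7 0.2 4.4
  endloop
 endfacet
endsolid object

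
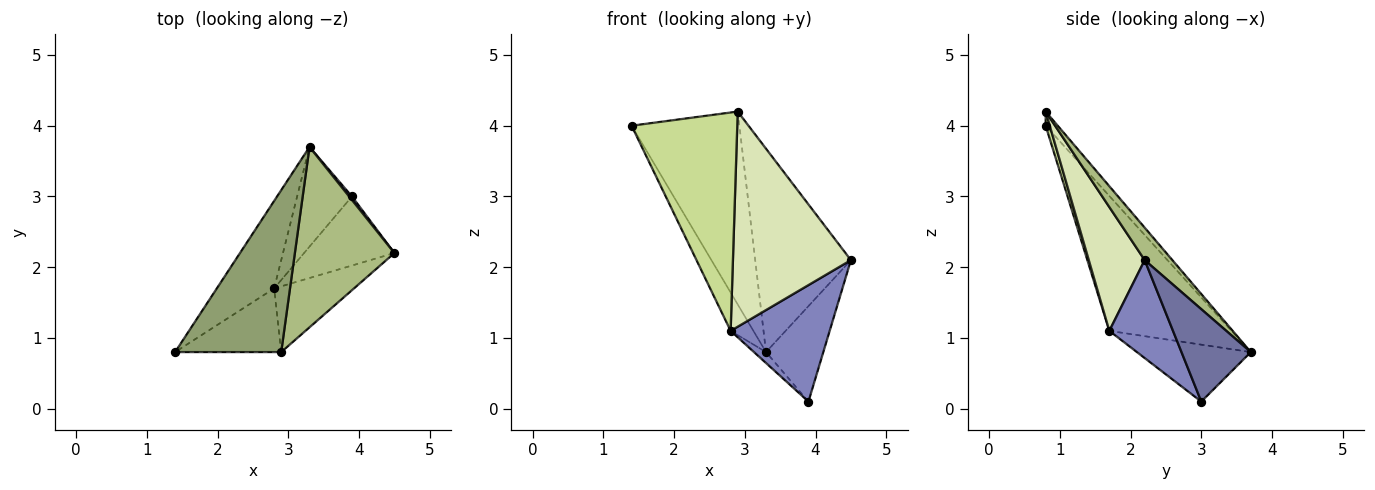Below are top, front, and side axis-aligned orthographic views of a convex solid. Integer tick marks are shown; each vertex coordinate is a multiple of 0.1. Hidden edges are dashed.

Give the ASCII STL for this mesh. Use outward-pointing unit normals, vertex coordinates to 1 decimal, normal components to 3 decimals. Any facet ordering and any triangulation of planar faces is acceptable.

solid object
 facet normal 0.771 0.637 0.024
  outer loop
   vertex 3.9 3.0 0.1
   vertex 3.3 3.7 0.8
   vertex 4.5 2.2 2.1
  endloop
 endfacet
 facet normal 0.484 -0.753 -0.446
  outer loop
   vertex 2.8 1.7 1.1
   vertex 3.9 3.0 0.1
   vertex 4.5 2.2 2.1
  endloop
 endfacet
 facet normal -0.907 0.169 -0.385
  outer loop
   vertex 2.8 1.7 1.1
   vertex 1.4 0.8 4.0
   vertex 3.3 3.7 0.8
  endloop
 endfacet
 facet normal -0.718 0.076 -0.692
  outer loop
   vertex 2.8 1.7 1.1
   vertex 3.3 3.7 0.8
   vertex 3.9 3.0 0.1
  endloop
 endfacet
 facet normal -0.085 0.763 0.641
  outer loop
   vertex 2.9 0.8 4.2
   vertex 3.3 3.7 0.8
   vertex 1.4 0.8 4.0
  endloop
 endfacet
 facet normal 0.211 0.731 0.649
  outer loop
   vertex 2.9 0.8 4.2
   vertex 4.5 2.2 2.1
   vertex 3.3 3.7 0.8
  endloop
 endfacet
 facet normal 0.037 -0.959 -0.280
  outer loop
   vertex 2.9 0.8 4.2
   vertex 1.4 0.8 4.0
   vertex 2.8 1.7 1.1
  endloop
 endfacet
 facet normal 0.413 -0.871 -0.266
  outer loop
   vertex 2.9 0.8 4.2
   vertex 2.8 1.7 1.1
   vertex 4.5 2.2 2.1
  endloop
 endfacet
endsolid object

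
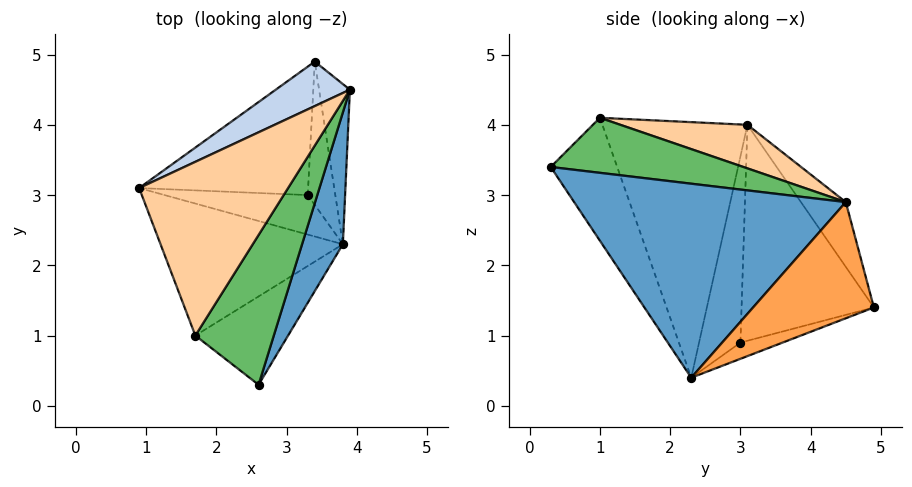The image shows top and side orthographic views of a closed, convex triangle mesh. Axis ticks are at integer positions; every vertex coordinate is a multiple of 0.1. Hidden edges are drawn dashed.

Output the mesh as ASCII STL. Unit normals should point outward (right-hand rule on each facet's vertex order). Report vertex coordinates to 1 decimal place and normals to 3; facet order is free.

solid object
 facet normal 0.943 -0.268 0.198
  outer loop
   vertex 3.8 2.3 0.4
   vertex 3.9 4.5 2.9
   vertex 2.6 0.3 3.4
  endloop
 endfacet
 facet normal -0.294 0.895 0.337
  outer loop
   vertex 3.4 4.9 1.4
   vertex 0.9 3.1 4.0
   vertex 3.9 4.5 2.9
  endloop
 endfacet
 facet normal 0.938 0.240 -0.249
  outer loop
   vertex 3.4 4.9 1.4
   vertex 3.9 4.5 2.9
   vertex 3.8 2.3 0.4
  endloop
 endfacet
 facet normal 0.277 0.151 0.949
  outer loop
   vertex 1.7 1.0 4.1
   vertex 3.9 4.5 2.9
   vertex 0.9 3.1 4.0
  endloop
 endfacet
 facet normal 0.572 -0.080 0.816
  outer loop
   vertex 1.7 1.0 4.1
   vertex 2.6 0.3 3.4
   vertex 3.9 4.5 2.9
  endloop
 endfacet
 facet normal -0.771 -0.320 -0.550
  outer loop
   vertex 1.7 1.0 4.1
   vertex 0.9 3.1 4.0
   vertex 3.8 2.3 0.4
  endloop
 endfacet
 facet normal -0.735 -0.391 -0.554
  outer loop
   vertex 1.7 1.0 4.1
   vertex 3.8 2.3 0.4
   vertex 2.6 0.3 3.4
  endloop
 endfacet
 facet normal -0.786 -0.130 -0.604
  outer loop
   vertex 3.3 3.0 0.9
   vertex 3.8 2.3 0.4
   vertex 0.9 3.1 4.0
  endloop
 endfacet
 facet normal -0.772 0.200 -0.604
  outer loop
   vertex 3.3 3.0 0.9
   vertex 0.9 3.1 4.0
   vertex 3.4 4.9 1.4
  endloop
 endfacet
 facet normal -0.491 0.246 -0.836
  outer loop
   vertex 3.3 3.0 0.9
   vertex 3.4 4.9 1.4
   vertex 3.8 2.3 0.4
  endloop
 endfacet
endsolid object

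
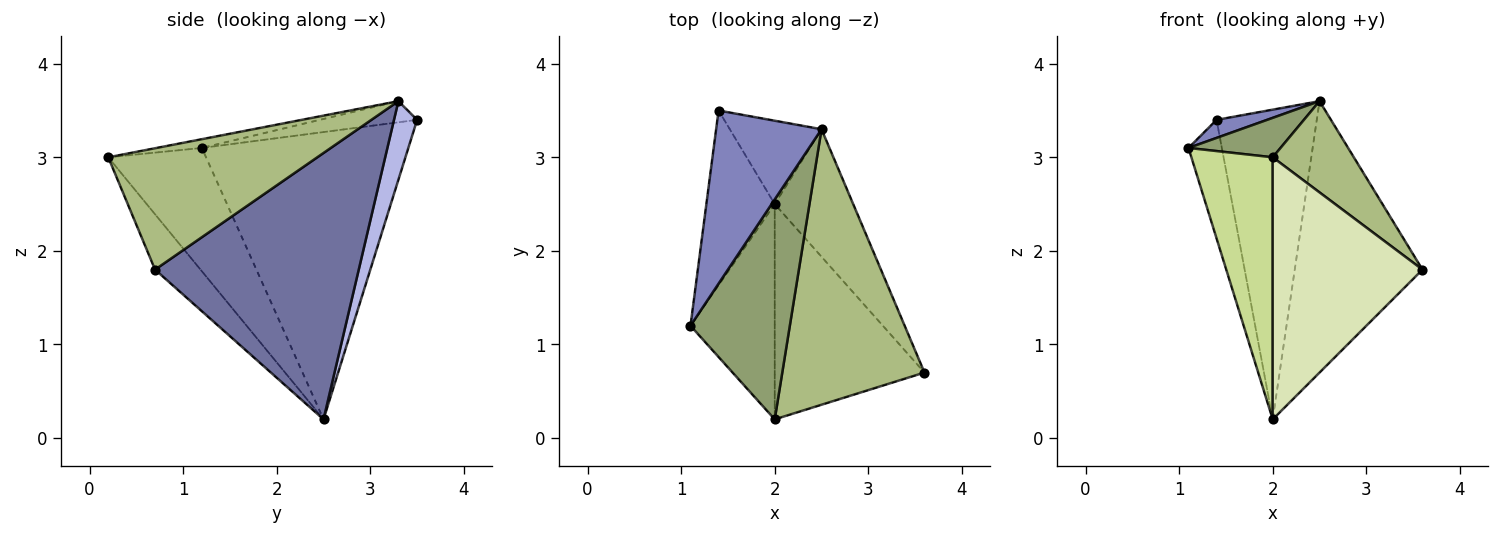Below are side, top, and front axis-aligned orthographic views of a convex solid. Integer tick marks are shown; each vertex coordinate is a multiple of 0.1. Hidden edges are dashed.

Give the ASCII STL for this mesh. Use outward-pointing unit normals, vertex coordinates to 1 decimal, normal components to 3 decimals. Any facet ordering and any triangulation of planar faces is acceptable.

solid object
 facet normal 0.822 0.515 -0.242
  outer loop
   vertex 2.0 2.5 0.2
   vertex 2.5 3.3 3.6
   vertex 3.6 0.7 1.8
  endloop
 endfacet
 facet normal -0.196 -0.102 0.975
  outer loop
   vertex 1.4 3.5 3.4
   vertex 1.1 1.2 3.1
   vertex 2.5 3.3 3.6
  endloop
 endfacet
 facet normal -0.961 0.155 -0.229
  outer loop
   vertex 1.4 3.5 3.4
   vertex 2.0 2.5 0.2
   vertex 1.1 1.2 3.1
  endloop
 endfacet
 facet normal 0.217 0.942 -0.254
  outer loop
   vertex 1.4 3.5 3.4
   vertex 2.5 3.3 3.6
   vertex 2.0 2.5 0.2
  endloop
 endfacet
 facet normal -0.086 -0.176 0.981
  outer loop
   vertex 2.0 0.2 3.0
   vertex 2.5 3.3 3.6
   vertex 1.1 1.2 3.1
  endloop
 endfacet
 facet normal 0.630 -0.244 0.738
  outer loop
   vertex 2.0 0.2 3.0
   vertex 3.6 0.7 1.8
   vertex 2.5 3.3 3.6
  endloop
 endfacet
 facet normal -0.681 -0.566 -0.465
  outer loop
   vertex 2.0 0.2 3.0
   vertex 1.1 1.2 3.1
   vertex 2.0 2.5 0.2
  endloop
 endfacet
 facet normal -0.228 -0.752 -0.618
  outer loop
   vertex 2.0 0.2 3.0
   vertex 2.0 2.5 0.2
   vertex 3.6 0.7 1.8
  endloop
 endfacet
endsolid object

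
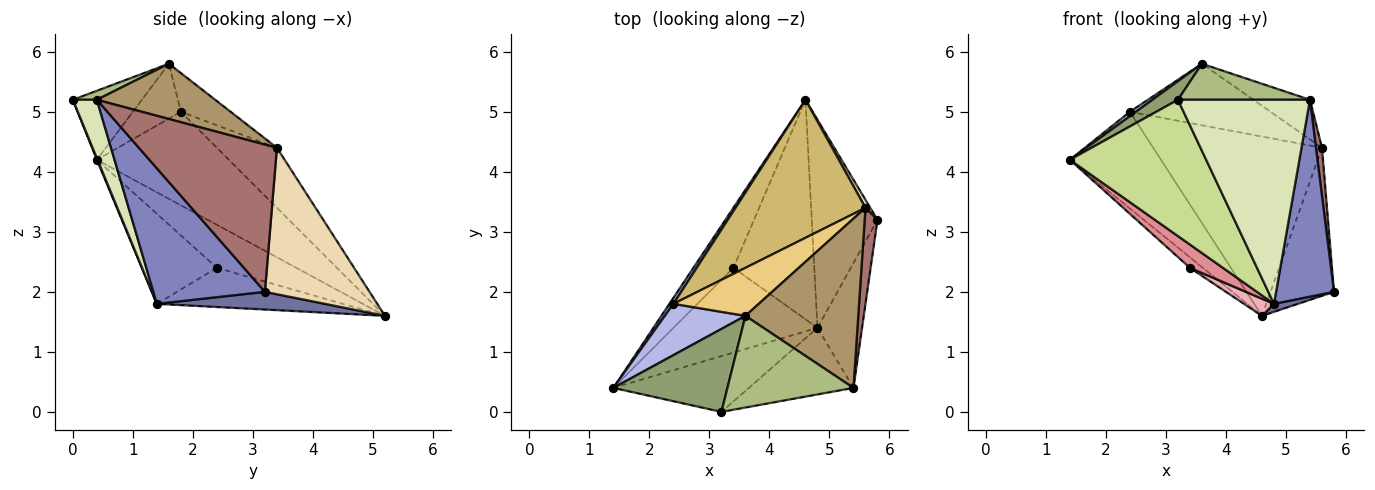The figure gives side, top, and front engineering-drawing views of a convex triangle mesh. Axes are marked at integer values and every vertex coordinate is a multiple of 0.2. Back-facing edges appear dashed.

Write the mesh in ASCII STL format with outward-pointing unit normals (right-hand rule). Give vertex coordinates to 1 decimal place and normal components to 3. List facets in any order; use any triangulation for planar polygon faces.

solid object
 facet normal 0.260 -0.037 -0.965
  outer loop
   vertex 4.8 1.4 1.8
   vertex 4.6 5.2 1.6
   vertex 5.8 3.2 2.0
  endloop
 endfacet
 facet normal 0.852 -0.442 -0.280
  outer loop
   vertex 4.8 1.4 1.8
   vertex 5.8 3.2 2.0
   vertex 5.4 0.4 5.2
  endloop
 endfacet
 facet normal -0.823 0.567 0.035
  outer loop
   vertex 2.4 1.8 5.0
   vertex 4.6 5.2 1.6
   vertex 1.4 0.4 4.2
  endloop
 endfacet
 facet normal -0.561 -0.070 0.825
  outer loop
   vertex 2.4 1.8 5.0
   vertex 1.4 0.4 4.2
   vertex 3.6 1.6 5.8
  endloop
 endfacet
 facet normal -0.509 -0.188 0.840
  outer loop
   vertex 3.2 0.0 5.2
   vertex 3.6 1.6 5.8
   vertex 1.4 0.4 4.2
  endloop
 endfacet
 facet normal 0.066 -0.365 0.929
  outer loop
   vertex 3.2 0.0 5.2
   vertex 5.4 0.4 5.2
   vertex 3.6 1.6 5.8
  endloop
 endfacet
 facet normal 0.005 -0.925 -0.379
  outer loop
   vertex 3.2 0.0 5.2
   vertex 1.4 0.4 4.2
   vertex 4.8 1.4 1.8
  endloop
 endfacet
 facet normal 0.170 -0.937 -0.306
  outer loop
   vertex 3.2 0.0 5.2
   vertex 4.8 1.4 1.8
   vertex 5.4 0.4 5.2
  endloop
 endfacet
 facet normal 0.430 0.206 0.879
  outer loop
   vertex 5.6 3.4 4.4
   vertex 3.6 1.6 5.8
   vertex 5.4 0.4 5.2
  endloop
 endfacet
 facet normal -0.271 0.763 0.587
  outer loop
   vertex 5.6 3.4 4.4
   vertex 4.6 5.2 1.6
   vertex 2.4 1.8 5.0
  endloop
 endfacet
 facet normal -0.269 0.759 0.593
  outer loop
   vertex 5.6 3.4 4.4
   vertex 2.4 1.8 5.0
   vertex 3.6 1.6 5.8
  endloop
 endfacet
 facet normal 0.855 0.518 0.028
  outer loop
   vertex 5.6 3.4 4.4
   vertex 5.8 3.2 2.0
   vertex 4.6 5.2 1.6
  endloop
 endfacet
 facet normal 0.995 -0.043 0.087
  outer loop
   vertex 5.6 3.4 4.4
   vertex 5.4 0.4 5.2
   vertex 5.8 3.2 2.0
  endloop
 endfacet
 facet normal -0.727 0.118 -0.676
  outer loop
   vertex 3.4 2.4 2.4
   vertex 1.4 0.4 4.2
   vertex 4.6 5.2 1.6
  endloop
 endfacet
 facet normal -0.516 -0.227 -0.826
  outer loop
   vertex 3.4 2.4 2.4
   vertex 4.8 1.4 1.8
   vertex 1.4 0.4 4.2
  endloop
 endfacet
 facet normal -0.435 -0.070 -0.898
  outer loop
   vertex 3.4 2.4 2.4
   vertex 4.6 5.2 1.6
   vertex 4.8 1.4 1.8
  endloop
 endfacet
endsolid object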